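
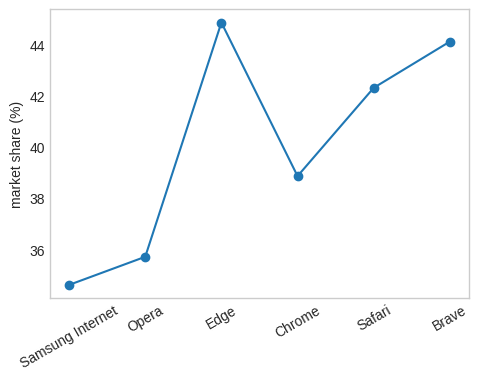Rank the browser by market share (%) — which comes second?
Top 3: Edge ≈ 45, Brave ≈ 44, Safari ≈ 42.

Brave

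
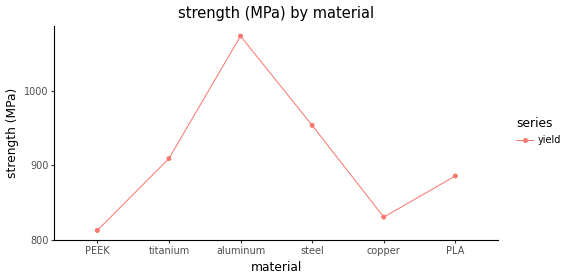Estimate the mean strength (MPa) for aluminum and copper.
(1075 + 825) / 2 ≈ 950.

≈ 950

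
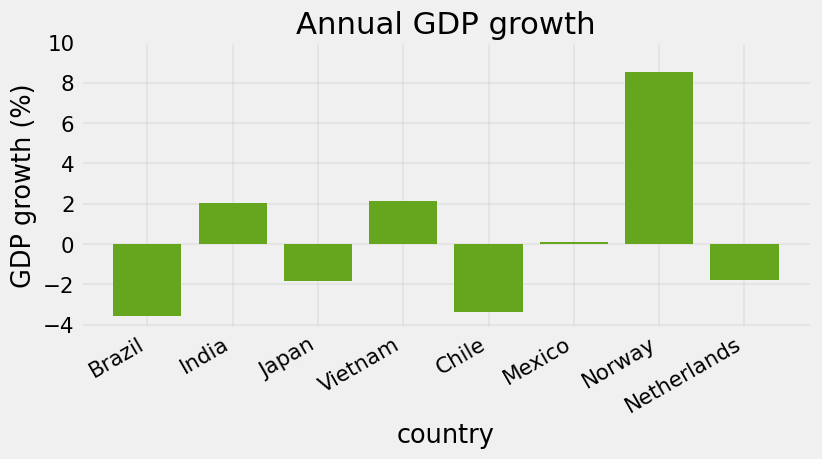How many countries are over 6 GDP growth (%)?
1

Above 6: Norway.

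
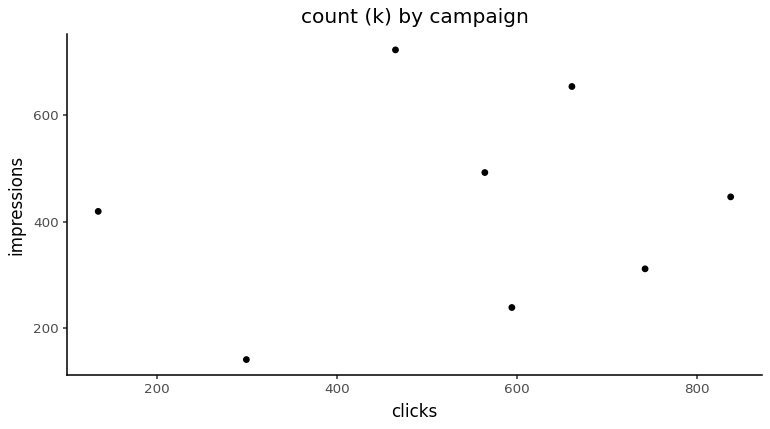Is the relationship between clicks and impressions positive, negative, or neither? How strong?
Points are roughly uncorrelated; weak (|r| ≈ 0.2).

no clear correlation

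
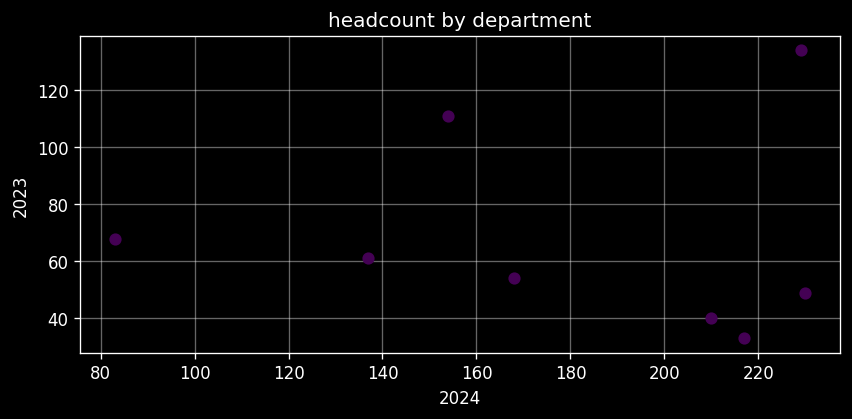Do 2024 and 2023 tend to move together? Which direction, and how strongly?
no clear correlation

Points are roughly uncorrelated; weak (|r| ≈ 0.0).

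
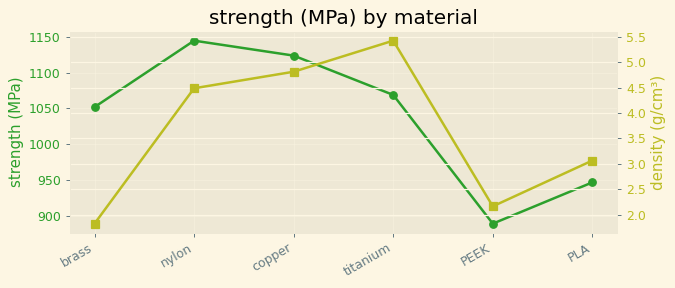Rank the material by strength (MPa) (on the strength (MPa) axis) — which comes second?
Top 3 (on the strength (MPa) axis): nylon ≈ 1150, copper ≈ 1125, titanium ≈ 1075.

copper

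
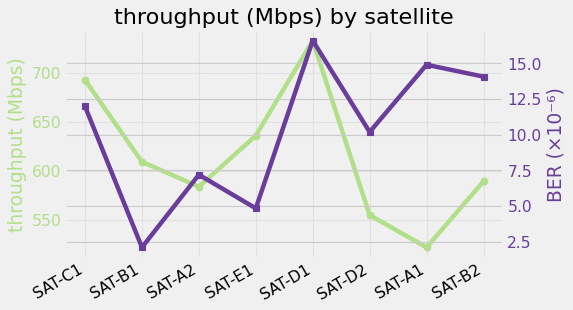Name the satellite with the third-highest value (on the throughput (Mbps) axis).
Top 4 (on the throughput (Mbps) axis): SAT-D1 ≈ 740, SAT-C1 ≈ 700, SAT-E1 ≈ 640, SAT-B1 ≈ 600.

SAT-E1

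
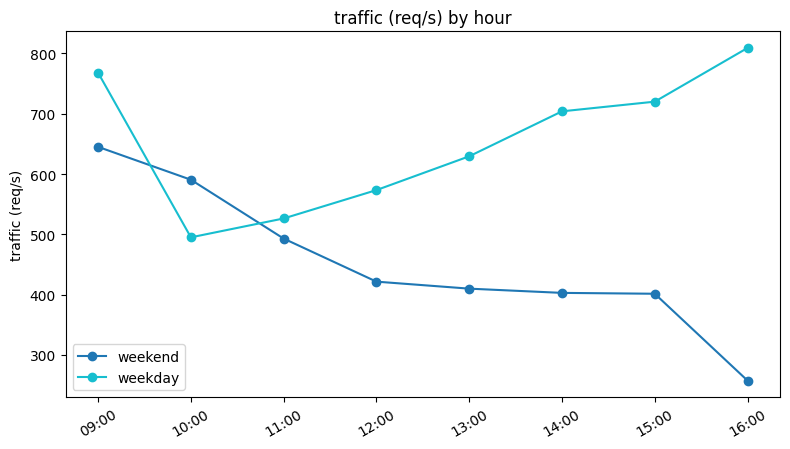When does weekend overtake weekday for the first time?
10:00

09:00: weekend ≈ 650 vs weekday ≈ 750 (not yet); 10:00: weekend ≈ 600 vs weekday ≈ 500 (first crossover).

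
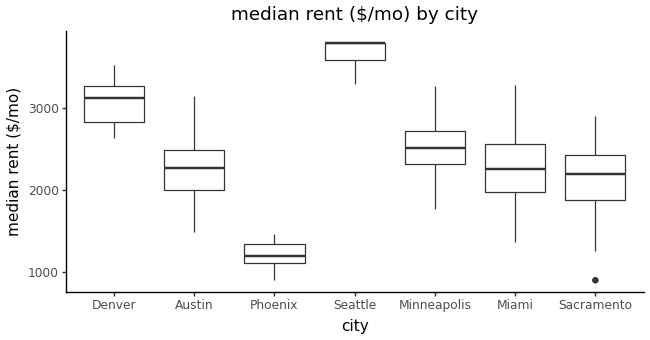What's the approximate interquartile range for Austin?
Q3 ≈ 2500, Q1 ≈ 2000; IQR ≈ 500.

≈ 500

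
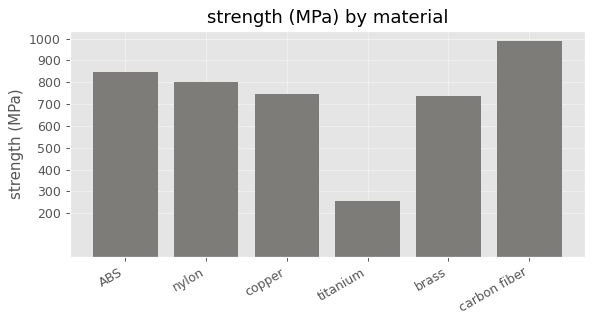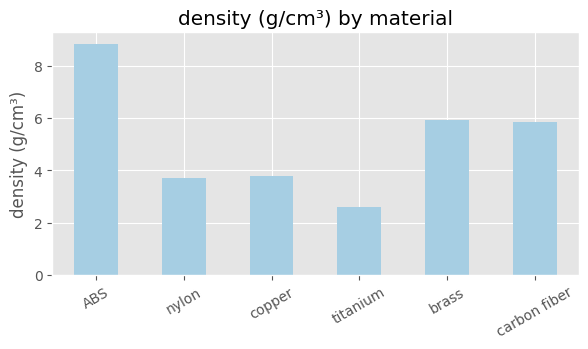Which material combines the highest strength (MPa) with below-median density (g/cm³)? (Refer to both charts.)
nylon

Chart 2 median density (g/cm³) ≈ 5; below-median materials: nylon, copper, titanium. Among those, nylon has the highest strength (MPa) (≈ 800).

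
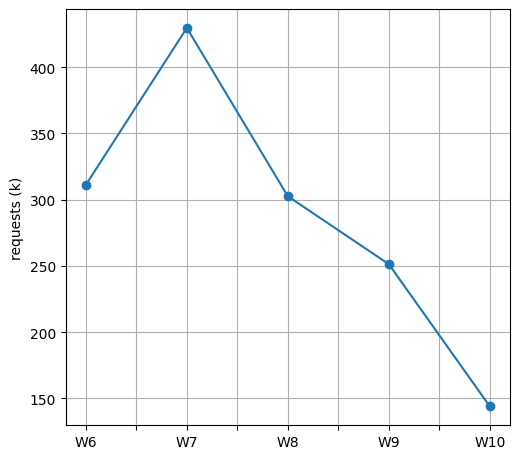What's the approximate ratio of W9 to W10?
W9 ≈ 250, W10 ≈ 150; 250/150 ≈ 1.67.

≈ 1.67×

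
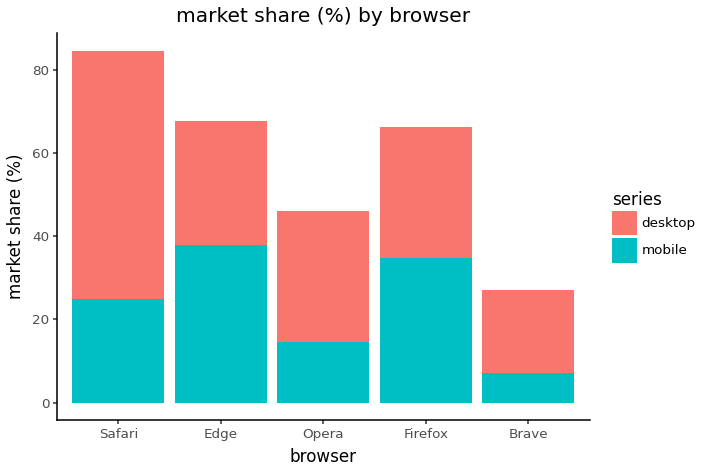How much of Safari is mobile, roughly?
mobile top ≈ 20, bottom ≈ 0; segment ≈ 20.

≈ 20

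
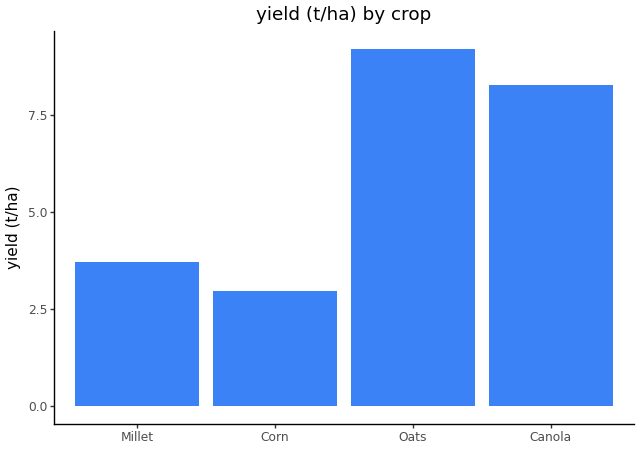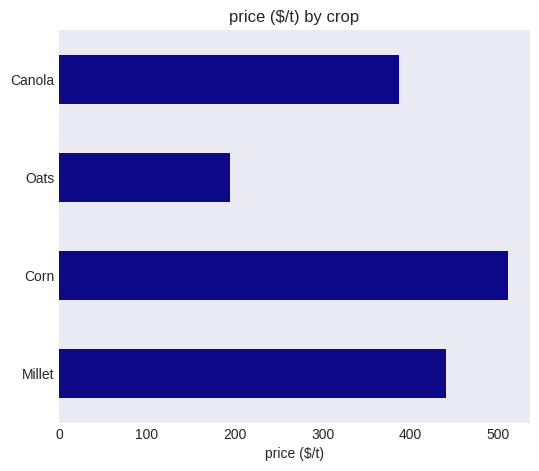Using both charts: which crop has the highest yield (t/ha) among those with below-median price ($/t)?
Chart 2 median price ($/t) ≈ 400; below-median crops: Oats, Canola. Among those, Oats has the highest yield (t/ha) (≈ 9).

Oats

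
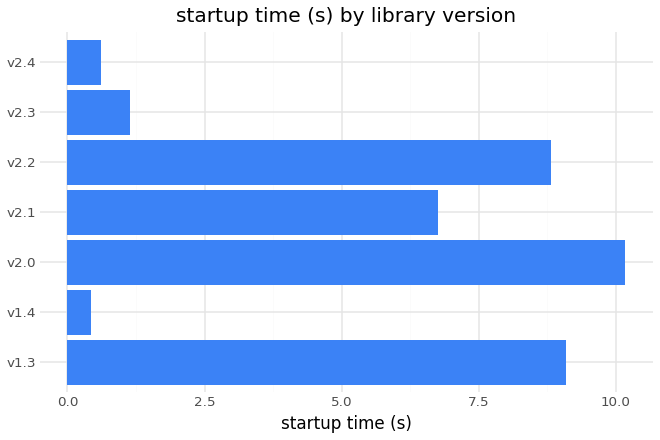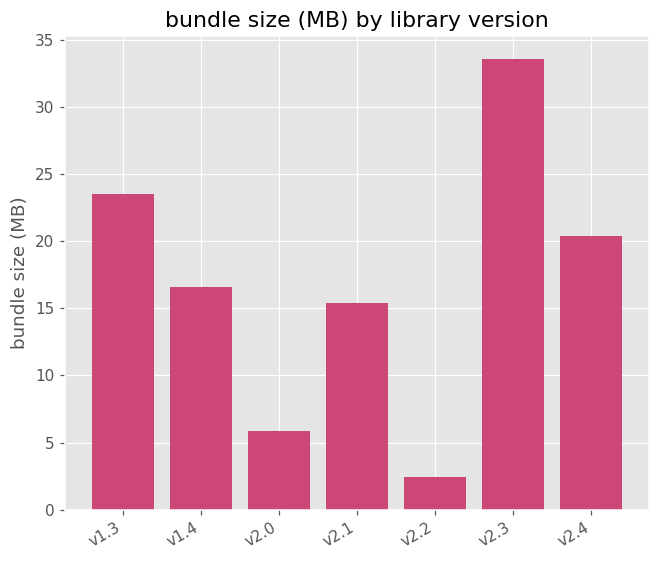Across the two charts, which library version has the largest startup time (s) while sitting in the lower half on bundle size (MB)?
v2.0

Chart 2 median bundle size (MB) ≈ 15; below-median library versions: v2.0, v2.1, v2.2. Among those, v2.0 has the highest startup time (s) (≈ 10).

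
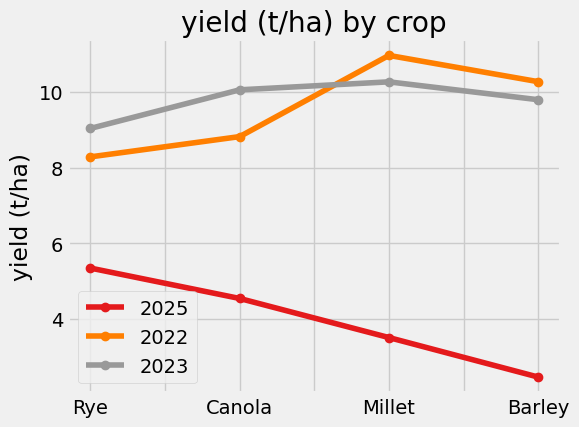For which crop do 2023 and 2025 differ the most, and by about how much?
Barley, ≈ 8 t/ha

Barley: 2023 ≈ 10, 2025 ≈ 2 → gap ≈ 8. Next-largest (Millet) is only ≈ 6.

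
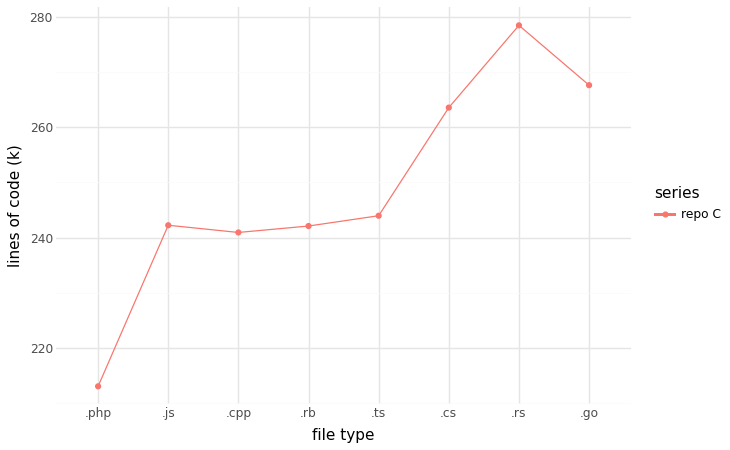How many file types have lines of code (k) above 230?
7

Above 230: .js, .cpp, .rb, .ts, .cs, .rs, .go.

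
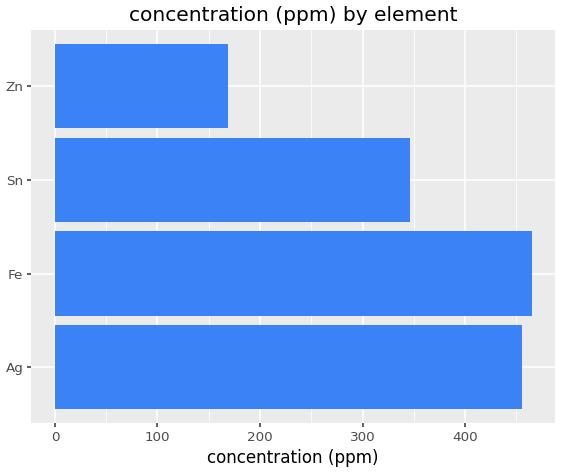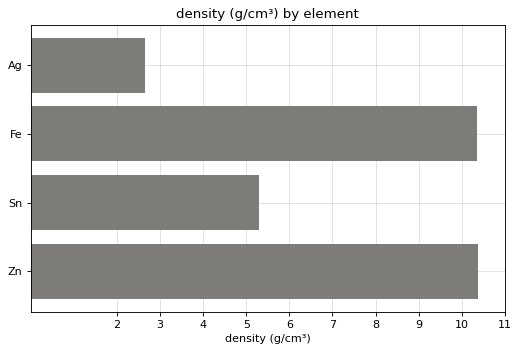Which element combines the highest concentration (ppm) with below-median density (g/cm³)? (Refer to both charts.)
Ag

Chart 2 median density (g/cm³) ≈ 8; below-median elements: Ag, Sn. Among those, Ag has the highest concentration (ppm) (≈ 450).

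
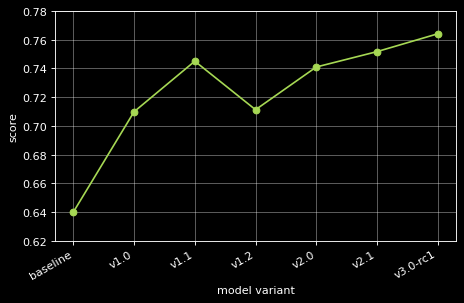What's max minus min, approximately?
≈ 0.12

Max v3.0-rc1 ≈ 0.76, min baseline ≈ 0.64; range ≈ 0.12.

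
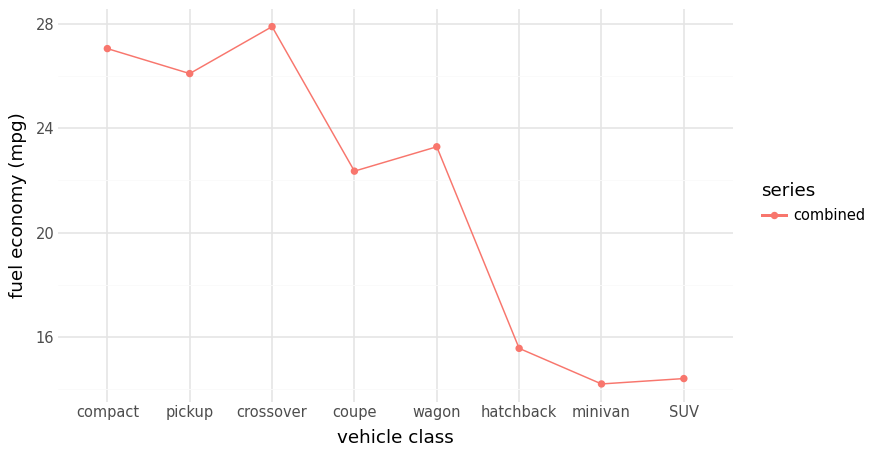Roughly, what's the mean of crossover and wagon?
≈ 26

(28 + 24) / 2 ≈ 26.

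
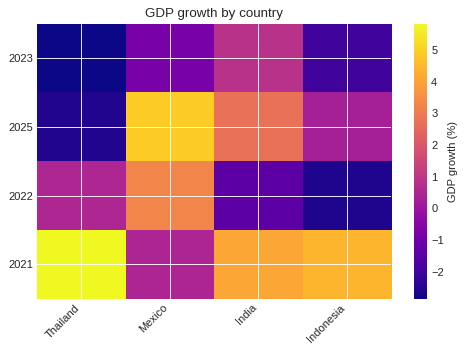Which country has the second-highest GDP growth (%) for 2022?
Top 3 for 2022: Mexico ≈ 3, Thailand ≈ 1, India ≈ -1.

Thailand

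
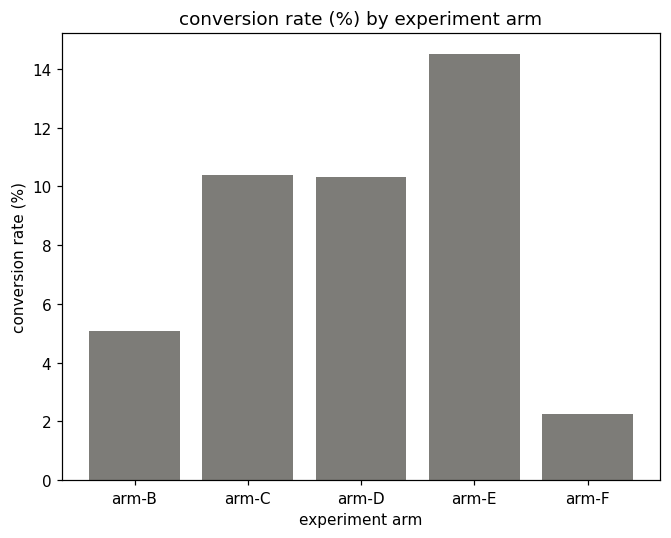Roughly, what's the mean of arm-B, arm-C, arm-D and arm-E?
(6 + 10 + 10 + 14) / 4 ≈ 10.

≈ 10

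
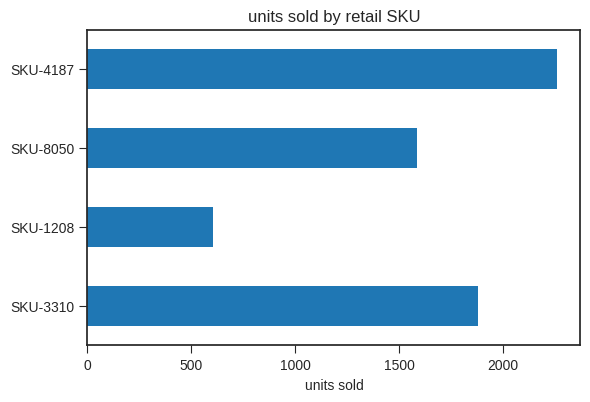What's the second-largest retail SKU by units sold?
Top 3: SKU-4187 ≈ 2200, SKU-3310 ≈ 1800, SKU-8050 ≈ 1600.

SKU-3310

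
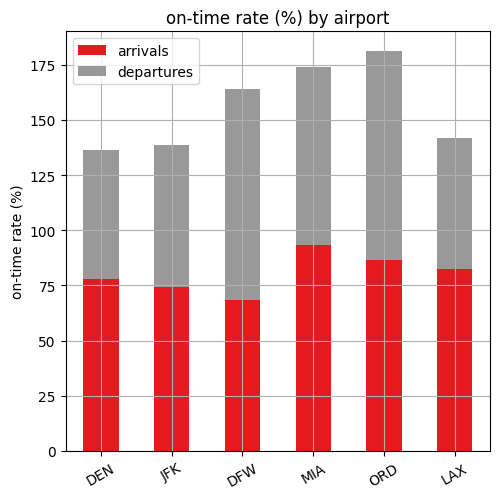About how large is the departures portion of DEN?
departures top ≈ 140, bottom ≈ 80; segment ≈ 60.

≈ 60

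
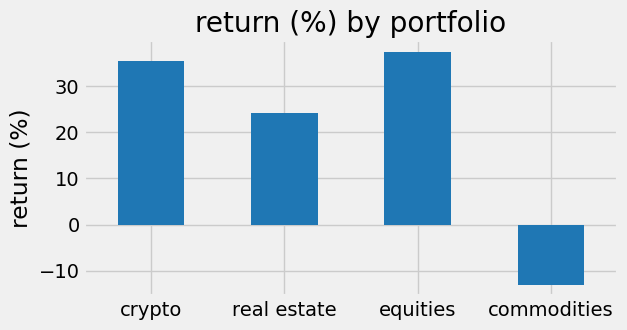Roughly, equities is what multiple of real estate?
equities ≈ 35, real estate ≈ 25; 35/25 ≈ 1.4.

≈ 1.4×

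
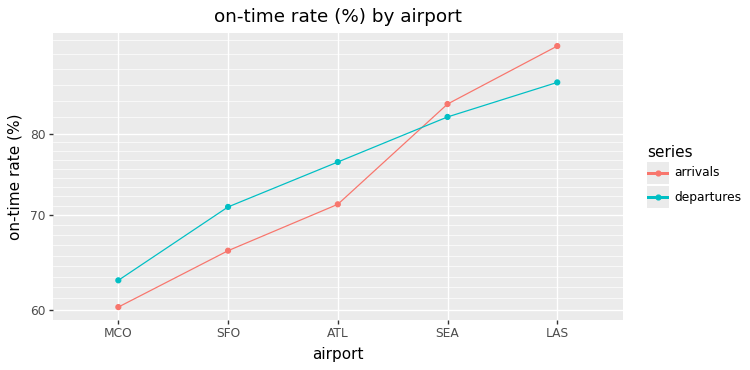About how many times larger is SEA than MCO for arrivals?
≈ 1.42×

SEA ≈ 85, MCO ≈ 60; 85/60 ≈ 1.42.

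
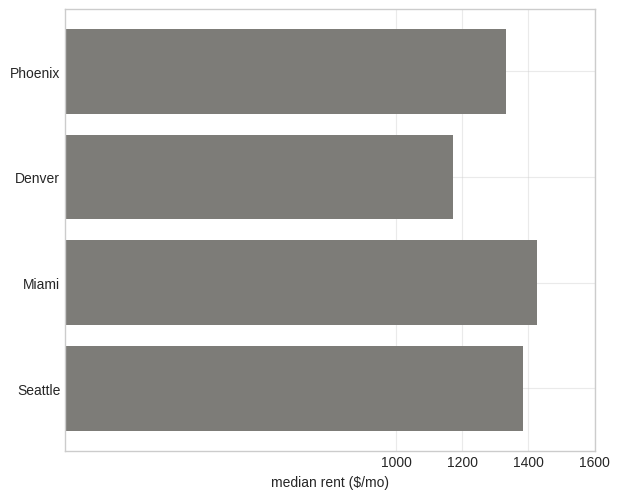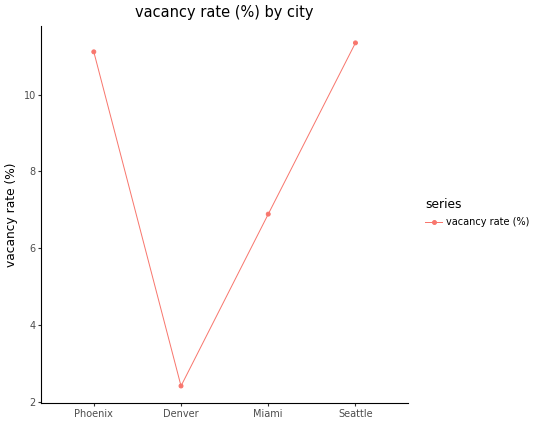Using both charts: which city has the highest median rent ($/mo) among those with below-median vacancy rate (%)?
Chart 2 median vacancy rate (%) ≈ 8; below-median cities: Denver, Miami. Among those, Miami has the highest median rent ($/mo) (≈ 1400).

Miami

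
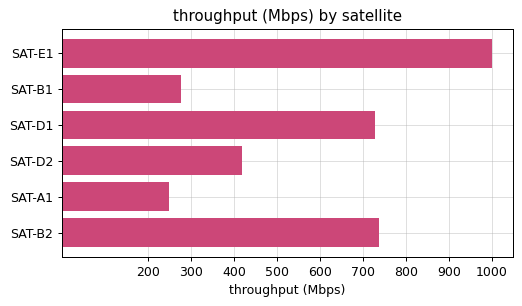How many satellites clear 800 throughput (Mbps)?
Above 800: SAT-E1.

1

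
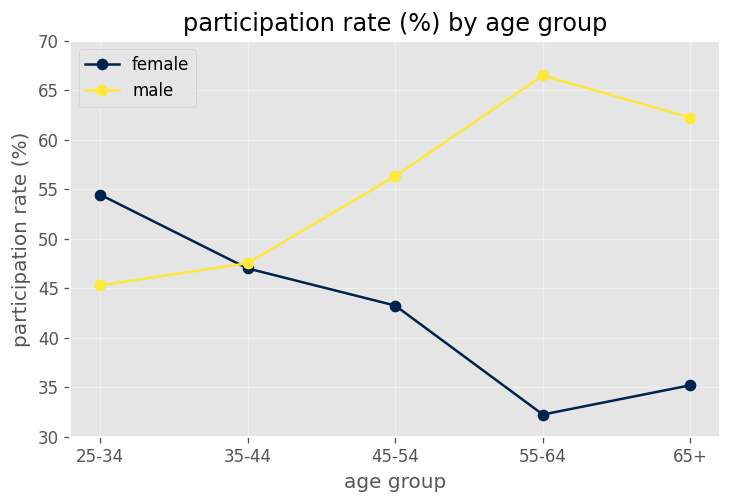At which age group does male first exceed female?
25-34: male ≈ 45 vs female ≈ 55 (not yet); 35-44: male ≈ 50 vs female ≈ 45 (first crossover).

35-44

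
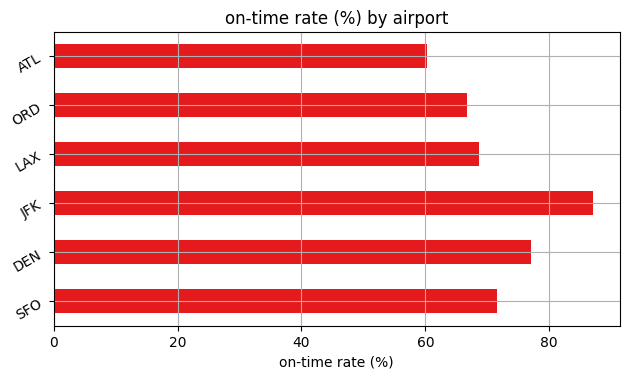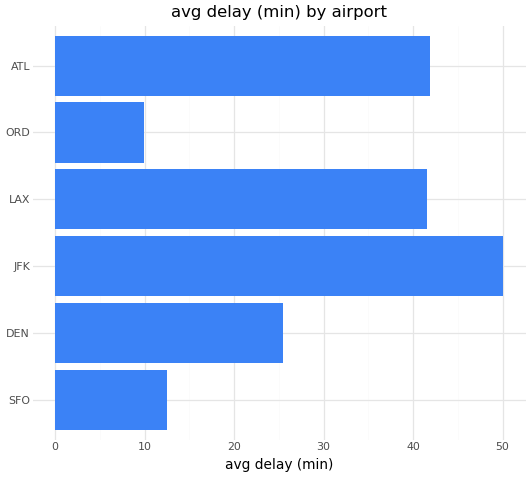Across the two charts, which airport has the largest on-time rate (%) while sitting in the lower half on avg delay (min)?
Chart 2 median avg delay (min) ≈ 35; below-median airports: SFO, DEN, ORD. Among those, DEN has the highest on-time rate (%) (≈ 80).

DEN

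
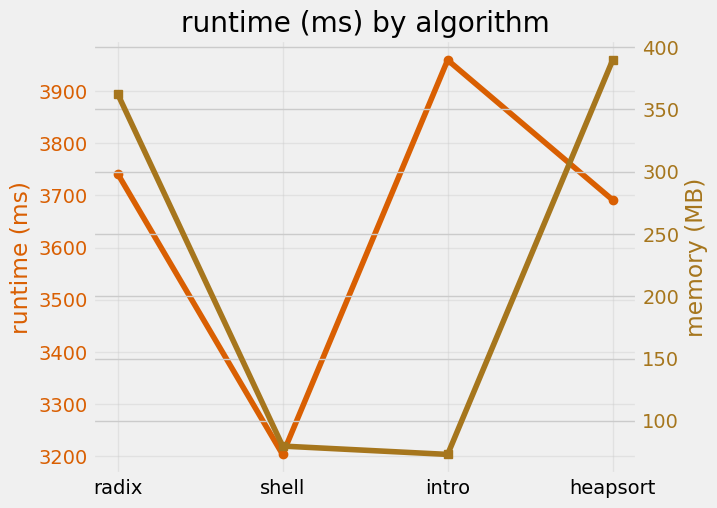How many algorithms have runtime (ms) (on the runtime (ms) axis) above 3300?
3

Above 3300: radix, intro, heapsort.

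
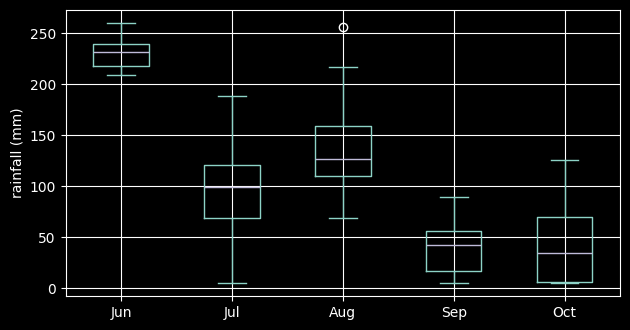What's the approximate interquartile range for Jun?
≈ 20

Q3 ≈ 240, Q1 ≈ 220; IQR ≈ 20.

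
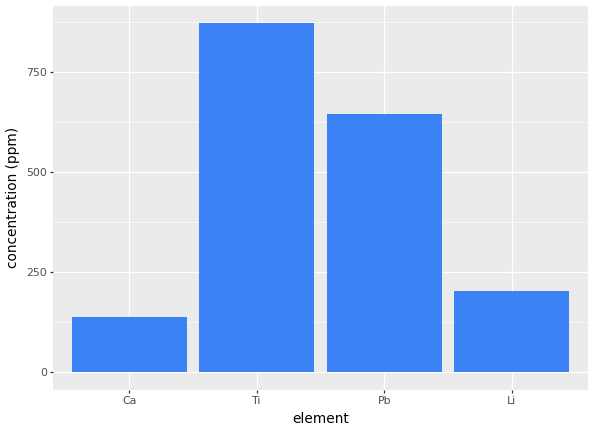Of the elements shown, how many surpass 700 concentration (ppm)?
1

Above 700: Ti.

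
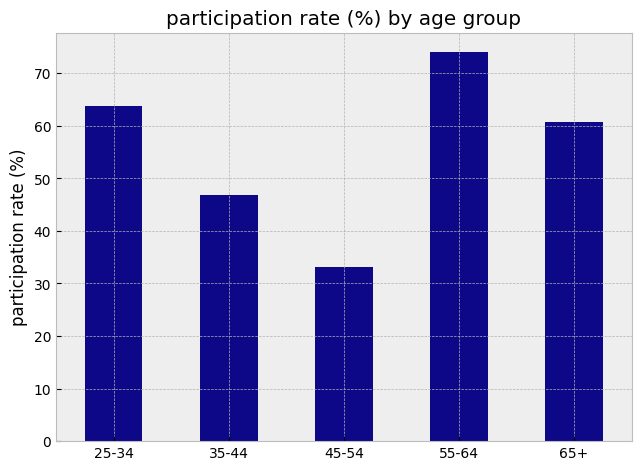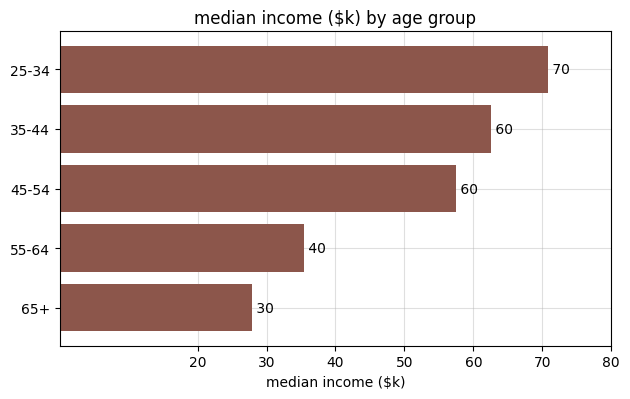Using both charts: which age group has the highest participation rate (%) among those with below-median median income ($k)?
Chart 2 median median income ($k) ≈ 60; below-median age groups: 55-64, 65+. Among those, 55-64 has the highest participation rate (%) (≈ 70).

55-64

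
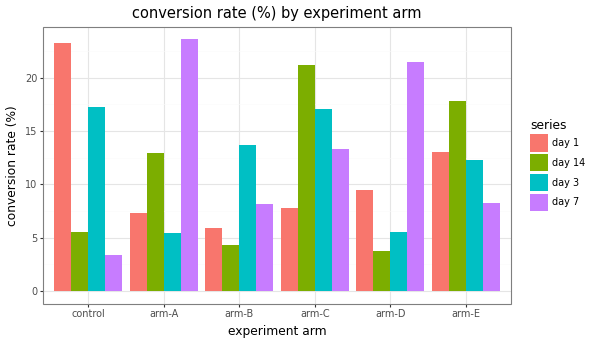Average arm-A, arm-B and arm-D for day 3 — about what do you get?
(6 + 14 + 6) / 3 ≈ 9.

≈ 9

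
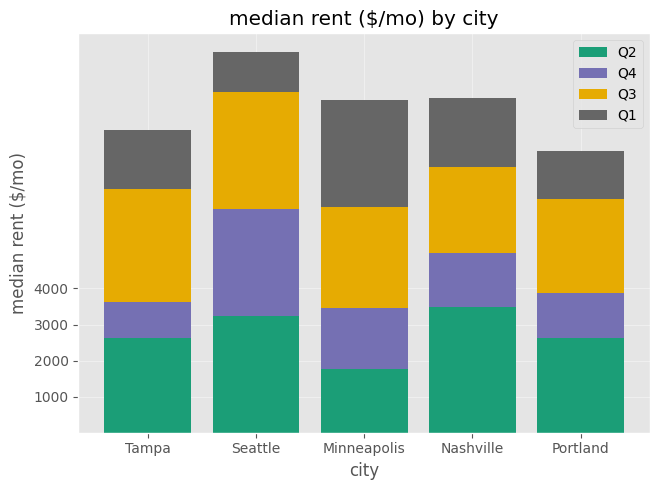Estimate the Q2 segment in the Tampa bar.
≈ 3000

Q2 top ≈ 3000, bottom ≈ 0; segment ≈ 3000.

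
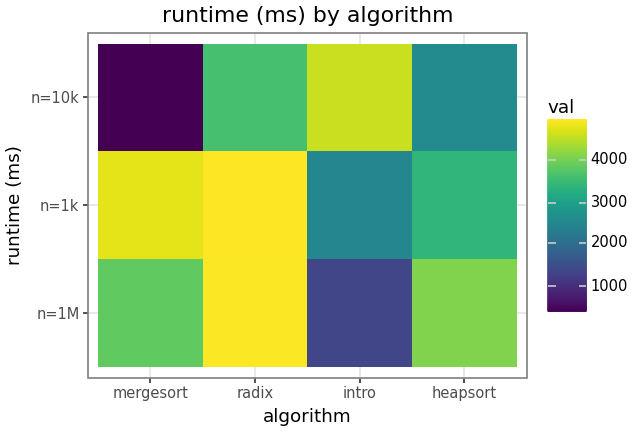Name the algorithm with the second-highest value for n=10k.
Top 3 for n=10k: intro ≈ 4500, radix ≈ 3500, heapsort ≈ 2500.

radix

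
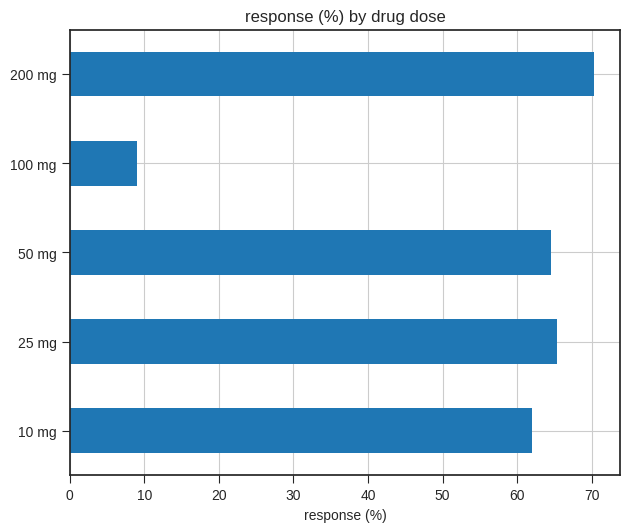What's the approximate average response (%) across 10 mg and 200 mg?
≈ 65

(60 + 70) / 2 ≈ 65.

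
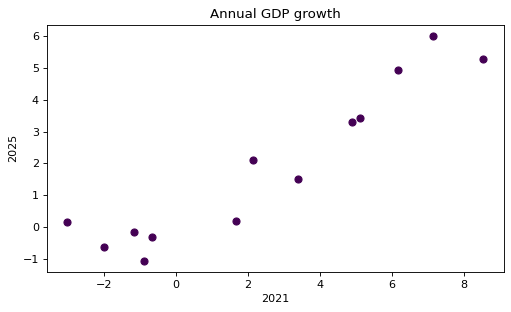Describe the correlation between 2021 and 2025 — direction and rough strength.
Points are positively correlated; strong (|r| ≈ 0.9).

positive, strong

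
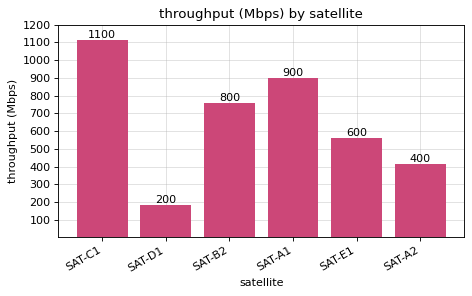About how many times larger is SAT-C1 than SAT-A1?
SAT-C1 ≈ 1100, SAT-A1 ≈ 900; 1100/900 ≈ 1.22.

≈ 1.22×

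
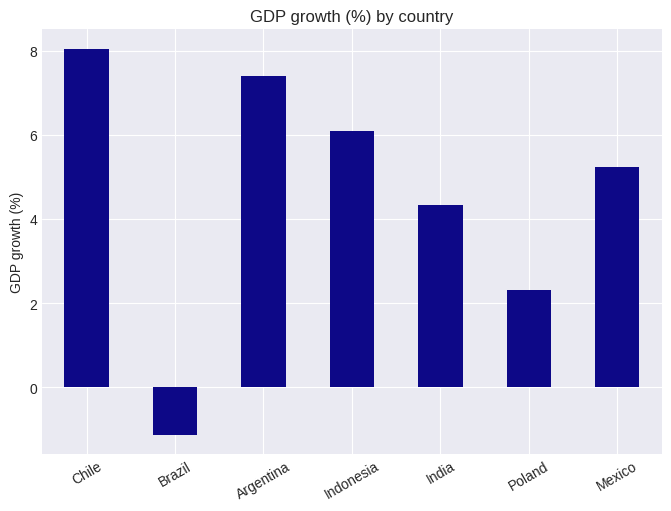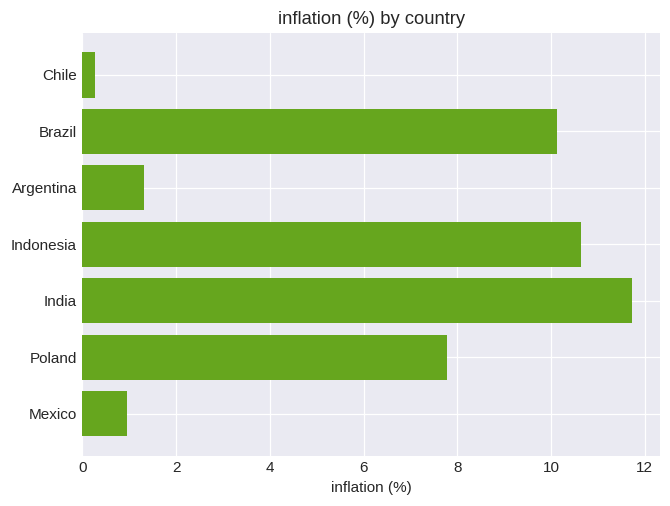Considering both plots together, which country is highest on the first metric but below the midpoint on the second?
Chart 2 median inflation (%) ≈ 8; below-median countries: Chile, Argentina, Mexico. Among those, Chile has the highest GDP growth (%) (≈ 8).

Chile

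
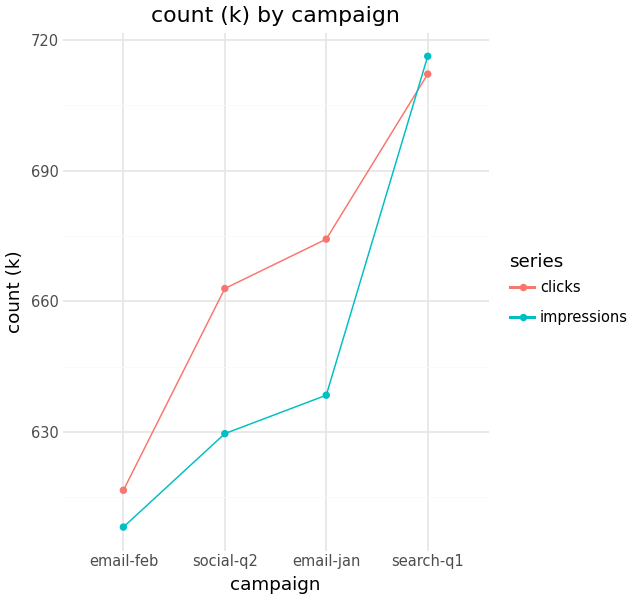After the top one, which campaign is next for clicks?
email-jan

Top 3 for clicks: search-q1 ≈ 710, email-jan ≈ 670, social-q2 ≈ 660.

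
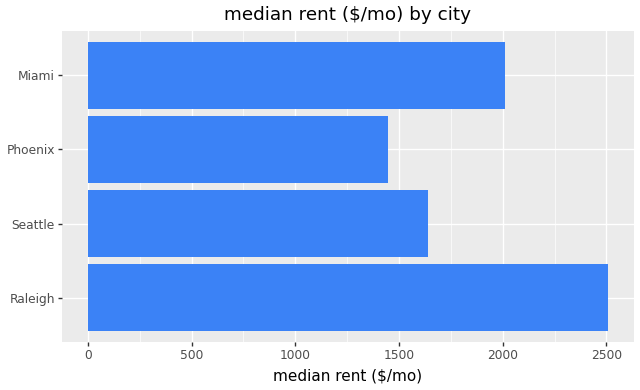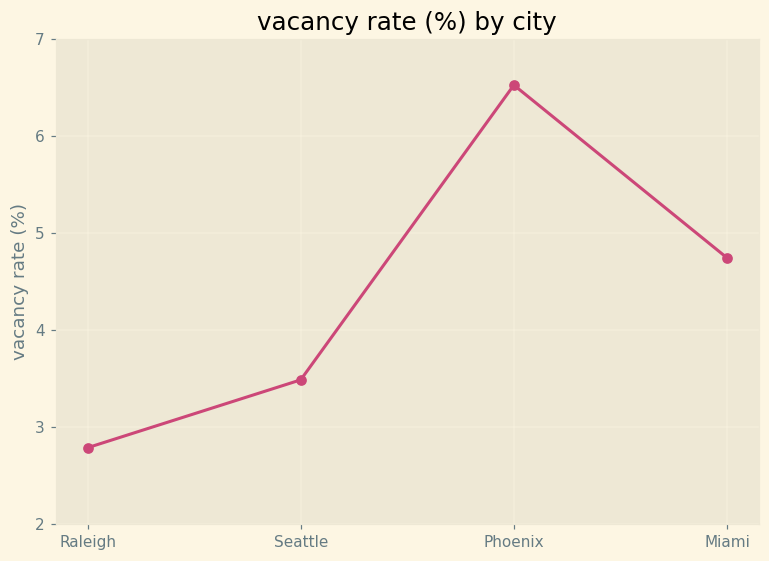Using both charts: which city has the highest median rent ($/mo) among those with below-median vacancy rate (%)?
Raleigh

Chart 2 median vacancy rate (%) ≈ 4; below-median cities: Raleigh, Seattle. Among those, Raleigh has the highest median rent ($/mo) (≈ 2500).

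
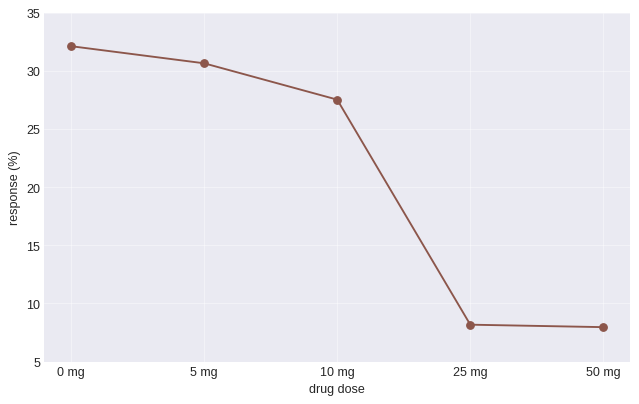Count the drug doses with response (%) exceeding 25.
Above 25: 0 mg, 5 mg, 10 mg.

3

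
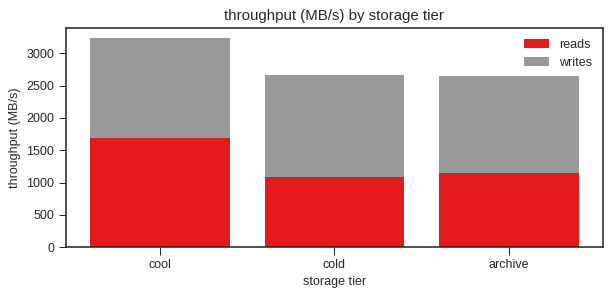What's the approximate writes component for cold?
≈ 1500

writes top ≈ 2500, bottom ≈ 1000; segment ≈ 1500.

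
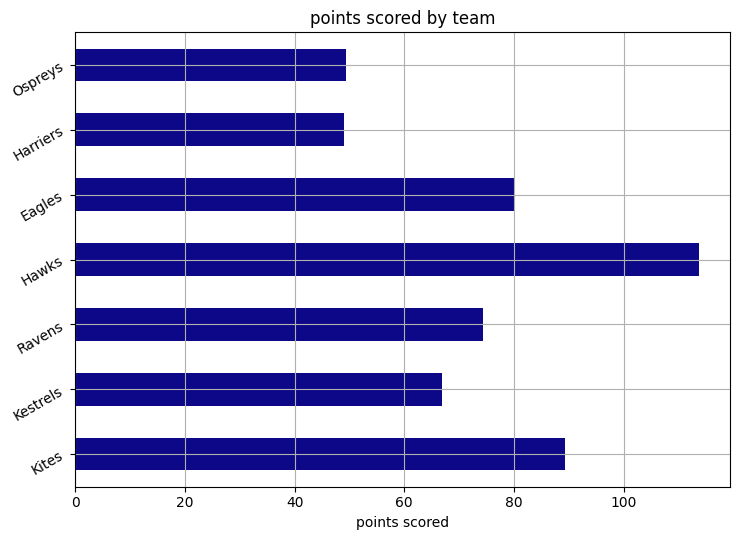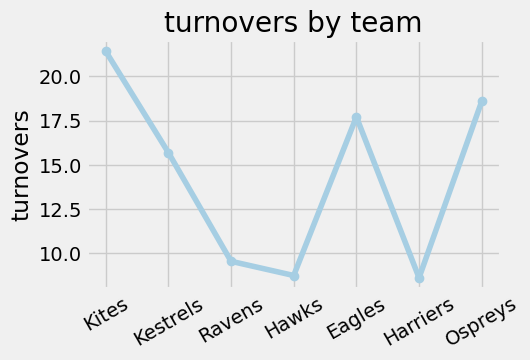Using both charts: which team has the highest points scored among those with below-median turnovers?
Hawks

Chart 2 median turnovers ≈ 16; below-median teams: Ravens, Hawks, Harriers. Among those, Hawks has the highest points scored (≈ 120).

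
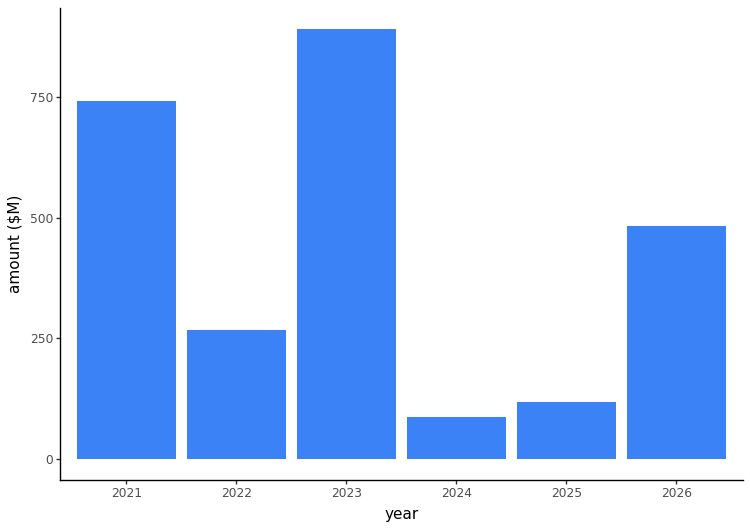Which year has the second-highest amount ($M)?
Top 3: 2023 ≈ 900, 2021 ≈ 700, 2026 ≈ 500.

2021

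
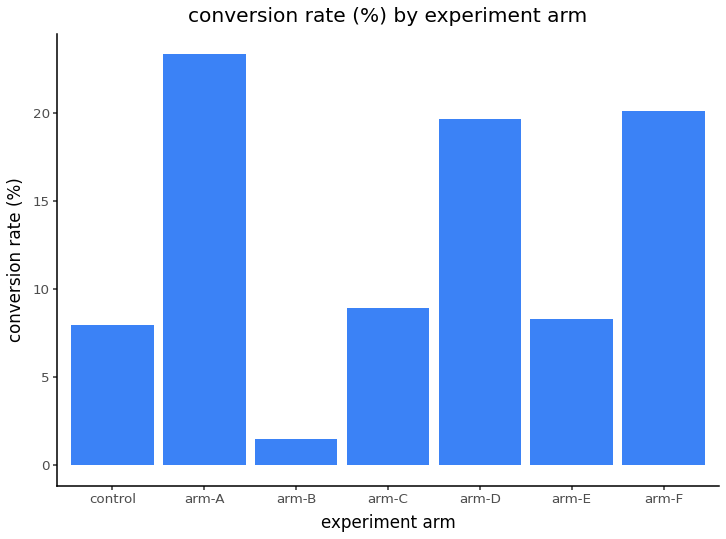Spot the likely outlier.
arm-A ≈ 24; the rest sit between ≈ 2 and ≈ 20.

arm-A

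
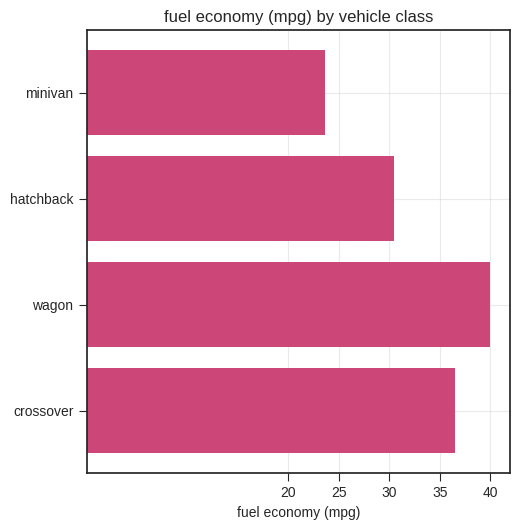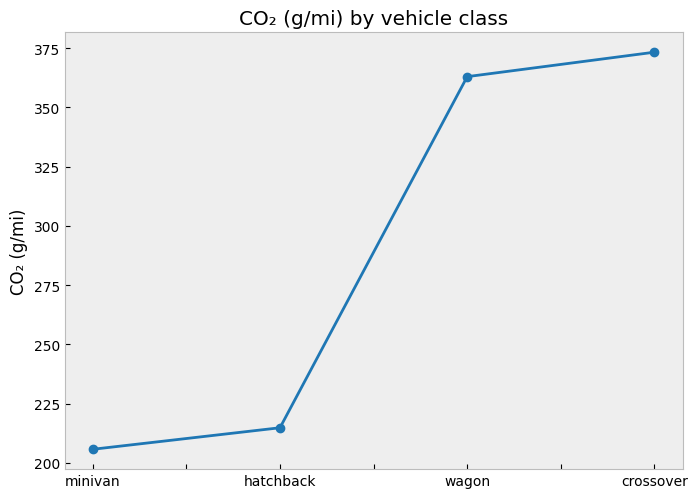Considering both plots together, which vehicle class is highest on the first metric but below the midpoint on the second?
Chart 2 median CO₂ (g/mi) ≈ 300; below-median vehicle classes: minivan, hatchback. Among those, hatchback has the highest fuel economy (mpg) (≈ 30).

hatchback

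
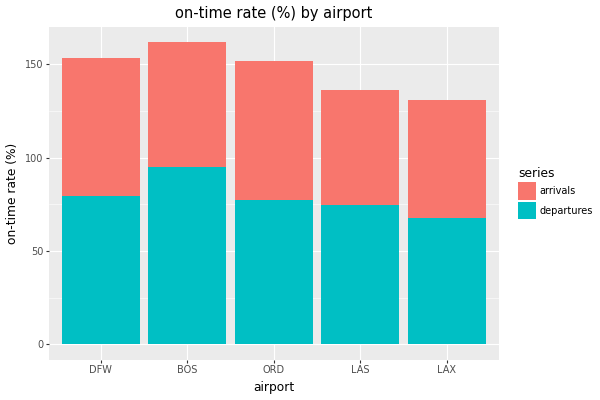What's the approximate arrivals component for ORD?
arrivals top ≈ 160, bottom ≈ 80; segment ≈ 80.

≈ 80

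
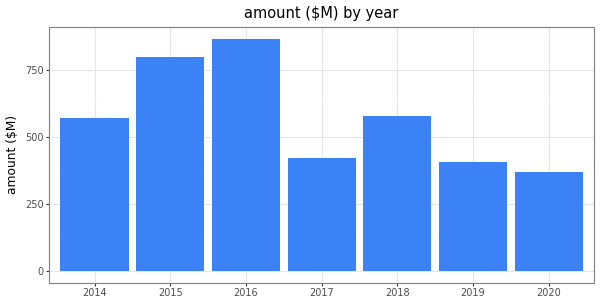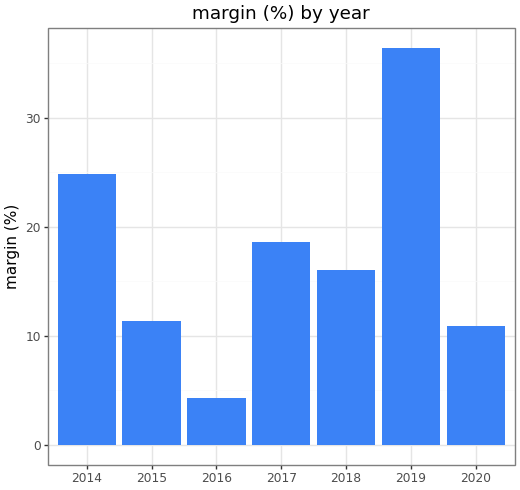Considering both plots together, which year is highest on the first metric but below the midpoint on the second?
Chart 2 median margin (%) ≈ 15; below-median years: 2015, 2016, 2020. Among those, 2016 has the highest amount ($M) (≈ 900).

2016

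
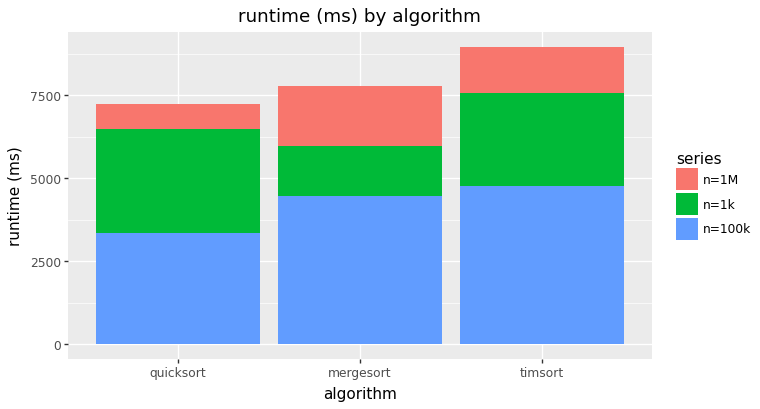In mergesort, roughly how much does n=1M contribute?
≈ 2000

n=1M top ≈ 8000, bottom ≈ 6000; segment ≈ 2000.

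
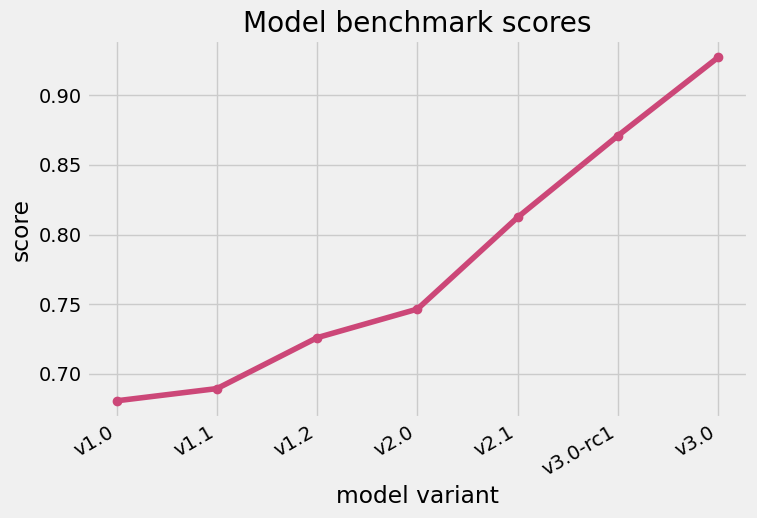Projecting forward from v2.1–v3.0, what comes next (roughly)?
≈ 1.025

Last three: 0.80, 0.85, 0.95 → slope ≈ 0.075/step → next ≈ 1.025.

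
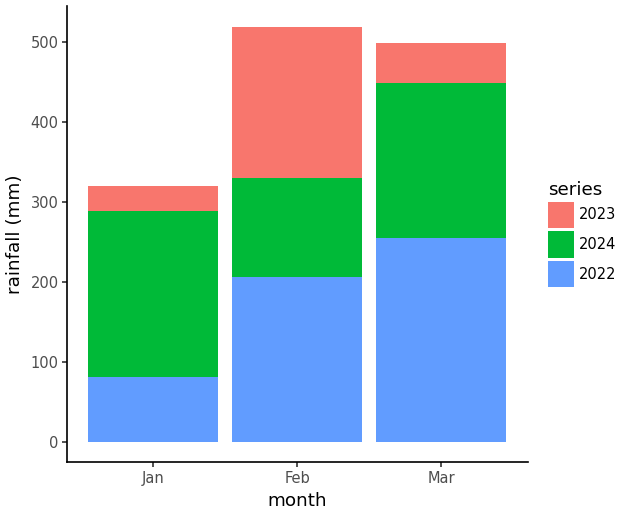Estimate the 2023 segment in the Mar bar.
2023 top ≈ 500, bottom ≈ 450; segment ≈ 50.

≈ 50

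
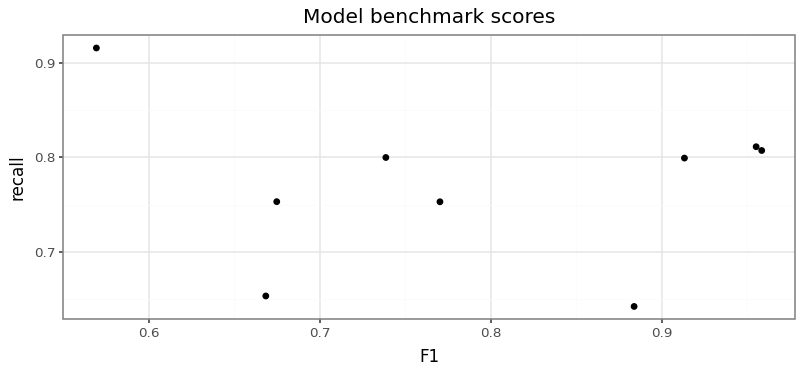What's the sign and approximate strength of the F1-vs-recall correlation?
no clear correlation

Points are roughly uncorrelated; weak (|r| ≈ 0.1).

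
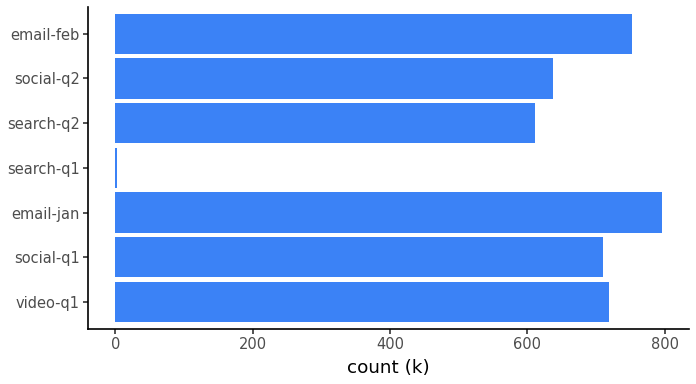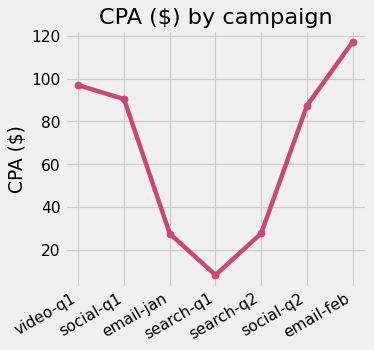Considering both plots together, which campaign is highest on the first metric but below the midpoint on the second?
Chart 2 median CPA ($) ≈ 80; below-median campaigns: email-jan, search-q1, search-q2. Among those, email-jan has the highest count (k) (≈ 800).

email-jan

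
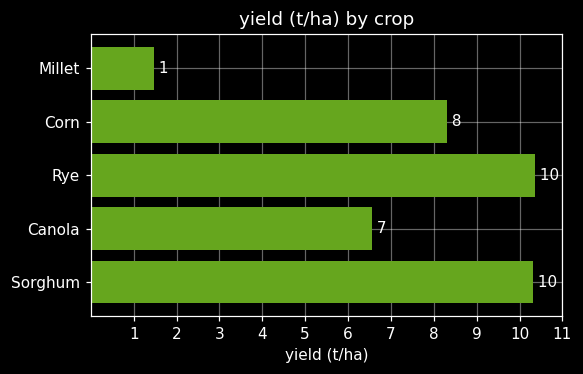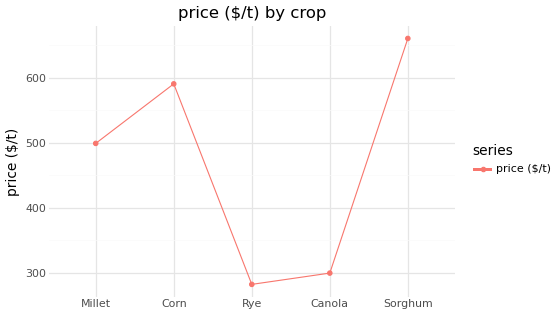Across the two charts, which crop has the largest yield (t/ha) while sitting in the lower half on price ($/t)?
Rye

Chart 2 median price ($/t) ≈ 500; below-median crops: Rye, Canola. Among those, Rye has the highest yield (t/ha) (≈ 10).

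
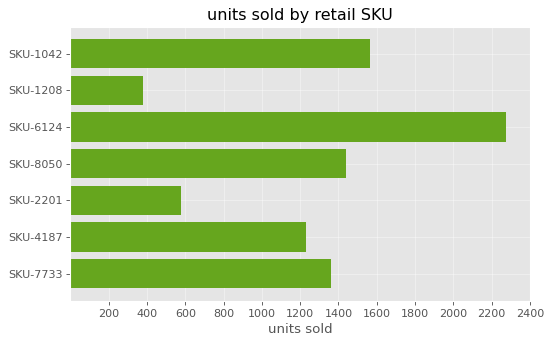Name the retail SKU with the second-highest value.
Top 3: SKU-6124 ≈ 2200, SKU-1042 ≈ 1600, SKU-8050 ≈ 1400.

SKU-1042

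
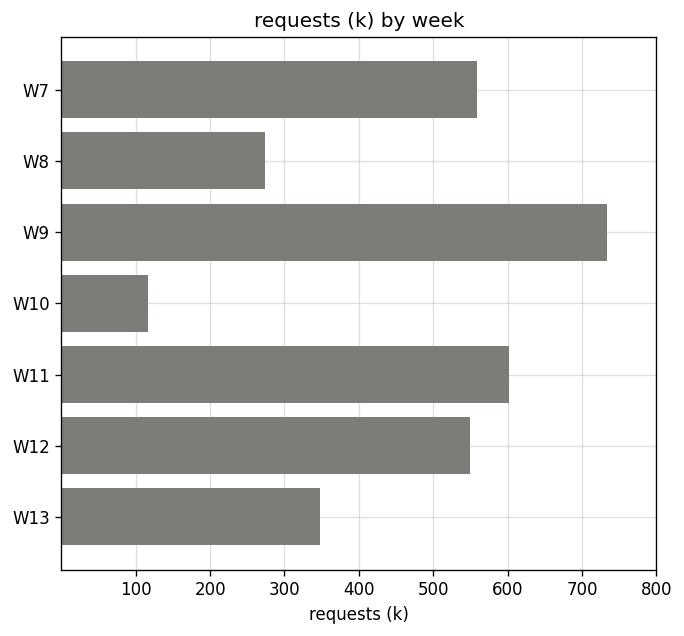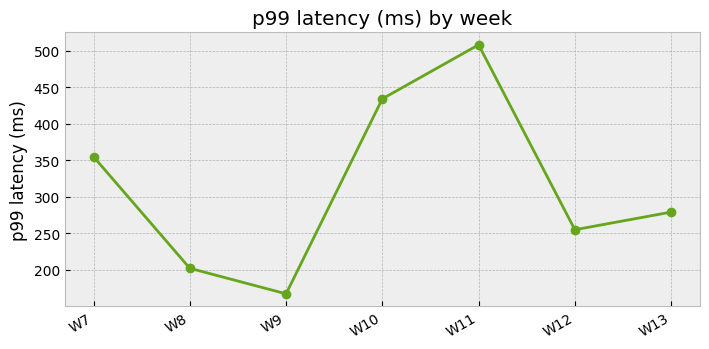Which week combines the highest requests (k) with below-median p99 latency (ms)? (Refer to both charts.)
W9

Chart 2 median p99 latency (ms) ≈ 300; below-median weeks: W8, W9, W12. Among those, W9 has the highest requests (k) (≈ 700).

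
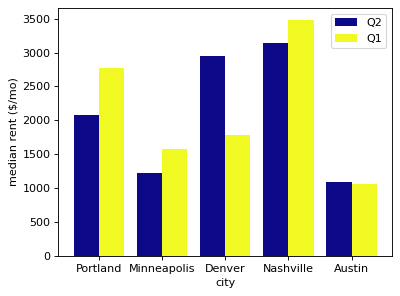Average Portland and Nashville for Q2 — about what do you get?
≈ 2500

(2000 + 3000) / 2 ≈ 2500.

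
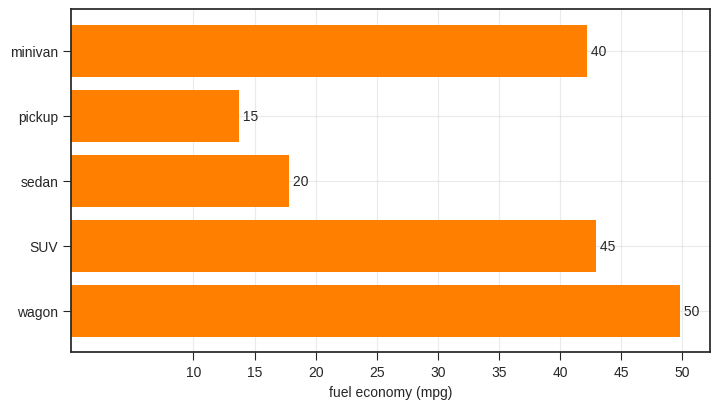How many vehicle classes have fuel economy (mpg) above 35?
Above 35: minivan, SUV, wagon.

3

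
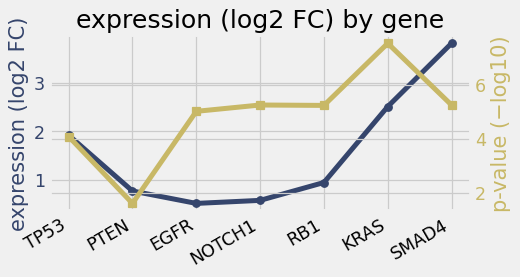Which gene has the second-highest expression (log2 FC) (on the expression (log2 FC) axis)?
KRAS

Top 3 (on the expression (log2 FC) axis): SMAD4 ≈ 4.0, KRAS ≈ 2.5, TP53 ≈ 2.0.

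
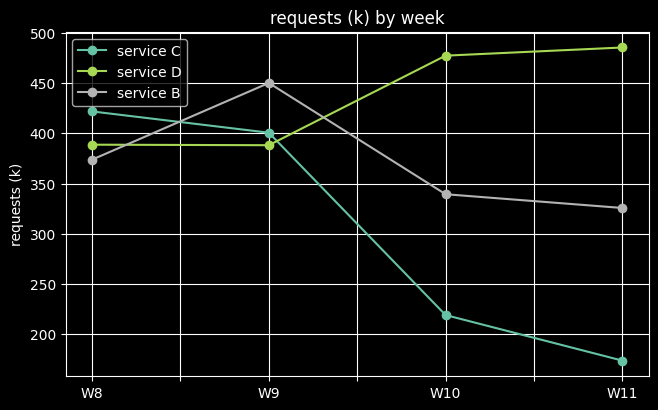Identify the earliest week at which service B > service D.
W8: service B ≈ 350 vs service D ≈ 400 (not yet); W9: service B ≈ 450 vs service D ≈ 400 (first crossover).

W9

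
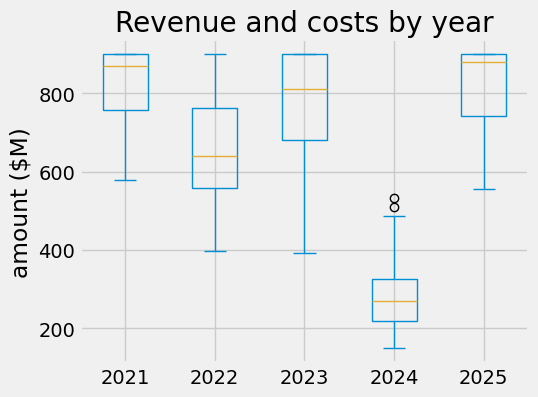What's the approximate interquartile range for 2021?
Q3 ≈ 900, Q1 ≈ 750; IQR ≈ 150.

≈ 150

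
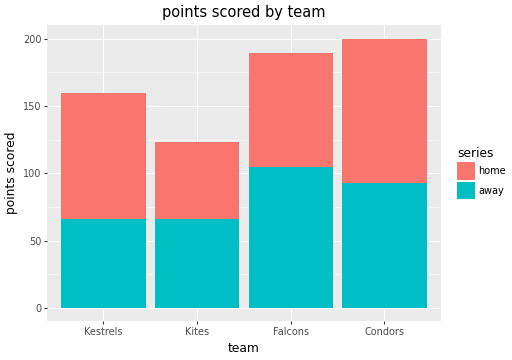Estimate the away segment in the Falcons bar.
≈ 100

away top ≈ 100, bottom ≈ 0; segment ≈ 100.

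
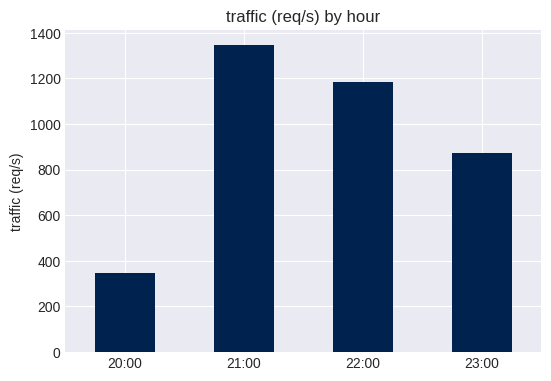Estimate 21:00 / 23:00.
≈ 1.75×

21:00 ≈ 1400, 23:00 ≈ 800; 1400/800 ≈ 1.75.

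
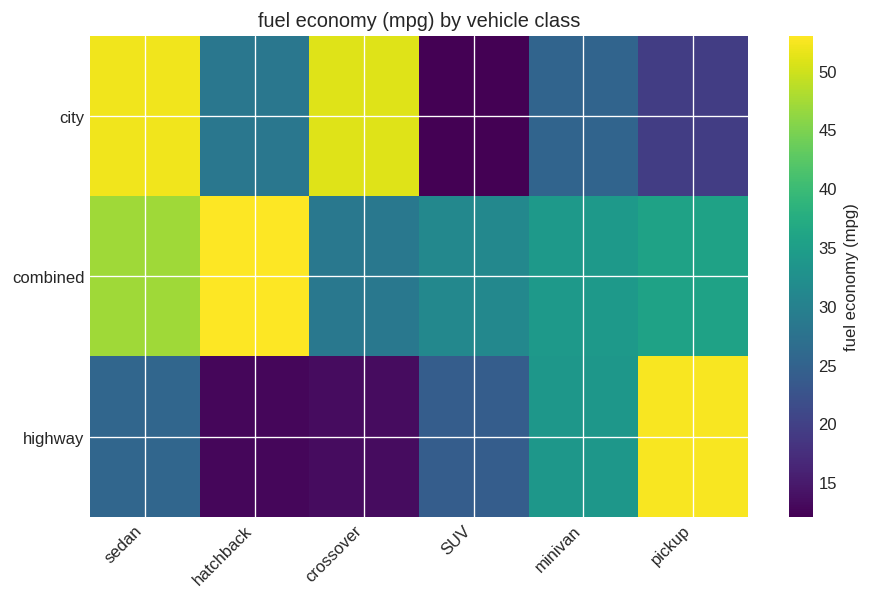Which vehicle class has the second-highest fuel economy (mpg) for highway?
Top 3 for highway: pickup ≈ 50, minivan ≈ 35, sedan ≈ 25.

minivan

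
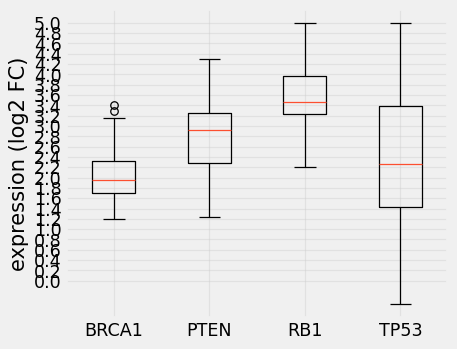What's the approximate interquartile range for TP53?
≈ 2.0

Q3 ≈ 3.4, Q1 ≈ 1.4; IQR ≈ 2.0.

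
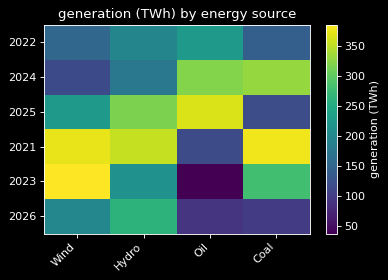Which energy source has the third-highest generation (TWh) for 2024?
Hydro

Top 4 for 2024: Coal ≈ 350, Oil ≈ 300, Hydro ≈ 200, Wind ≈ 100.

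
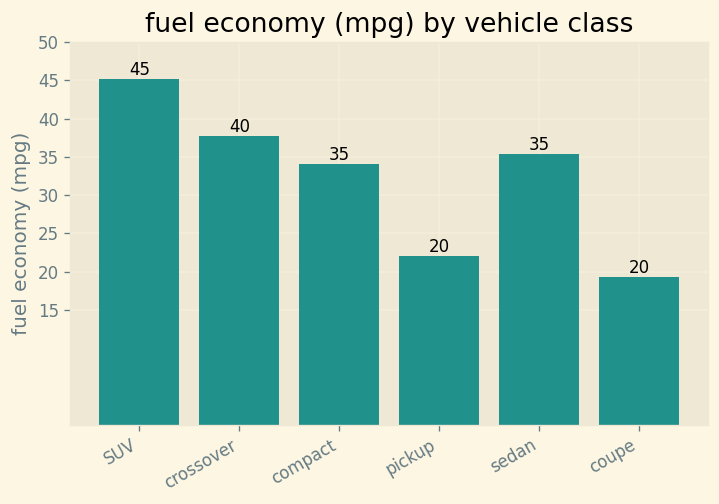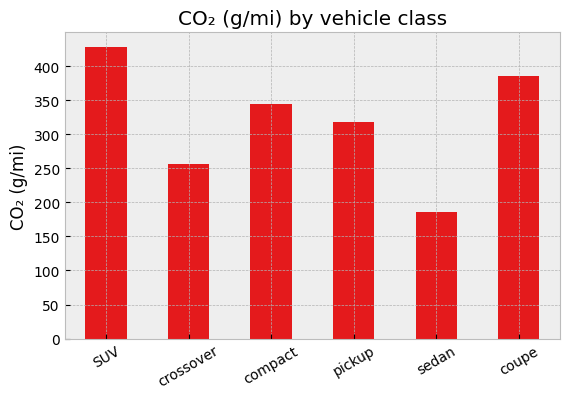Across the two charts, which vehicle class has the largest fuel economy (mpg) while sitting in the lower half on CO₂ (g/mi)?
crossover

Chart 2 median CO₂ (g/mi) ≈ 350; below-median vehicle classes: crossover, pickup, sedan. Among those, crossover has the highest fuel economy (mpg) (≈ 40).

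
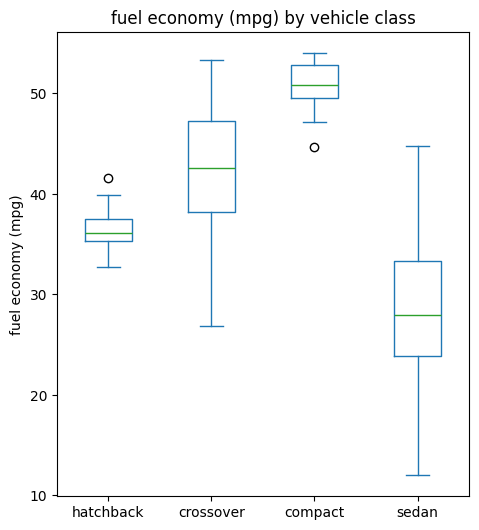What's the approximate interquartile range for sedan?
≈ 10

Q3 ≈ 34, Q1 ≈ 24; IQR ≈ 10.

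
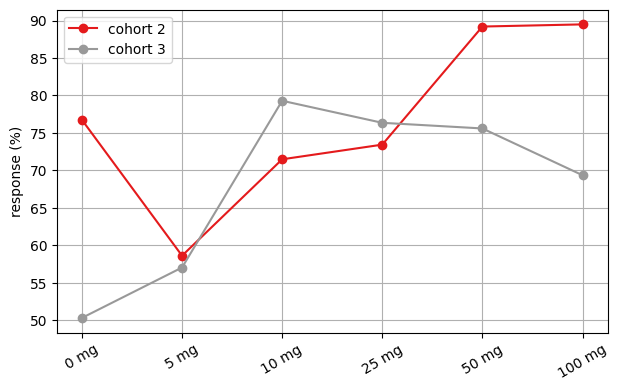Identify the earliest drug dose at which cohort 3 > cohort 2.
10 mg

5 mg: cohort 3 ≈ 55 vs cohort 2 ≈ 60 (not yet); 10 mg: cohort 3 ≈ 80 vs cohort 2 ≈ 70 (first crossover).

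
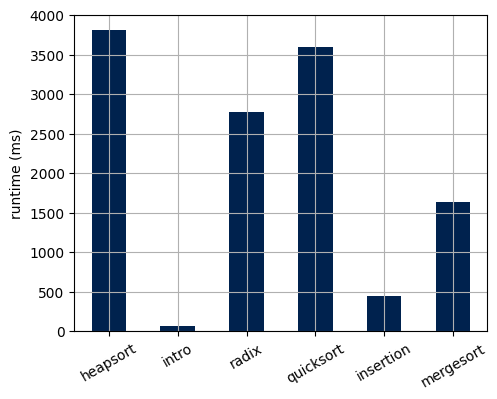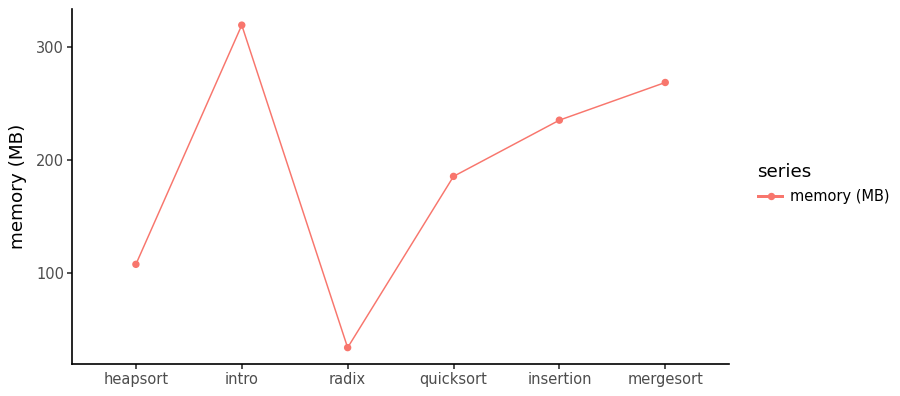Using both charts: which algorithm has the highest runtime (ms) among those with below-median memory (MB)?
heapsort

Chart 2 median memory (MB) ≈ 200; below-median algorithms: heapsort, radix, quicksort. Among those, heapsort has the highest runtime (ms) (≈ 4000).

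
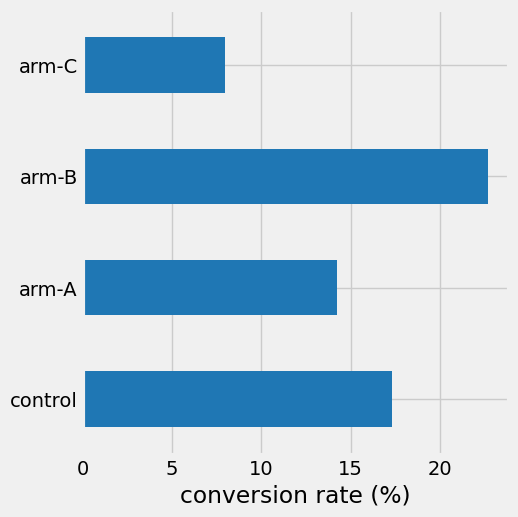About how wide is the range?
≈ 14

Max arm-B ≈ 22, min arm-C ≈ 8; range ≈ 14.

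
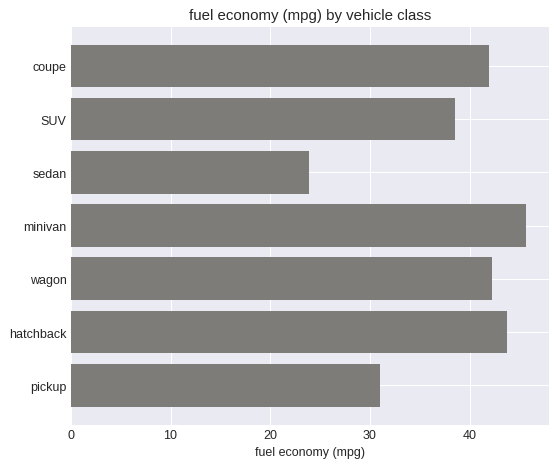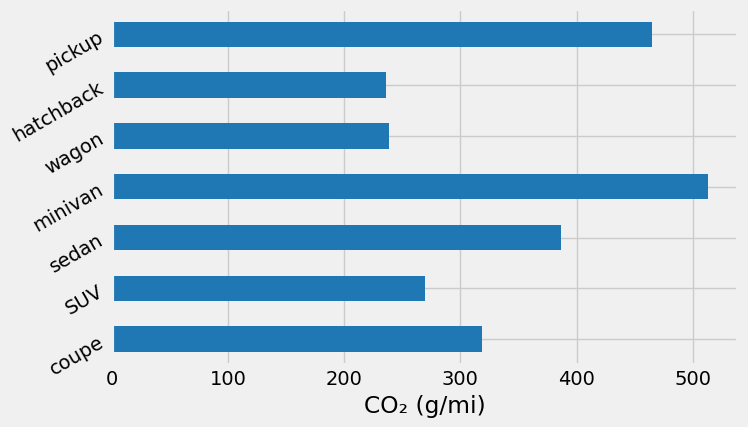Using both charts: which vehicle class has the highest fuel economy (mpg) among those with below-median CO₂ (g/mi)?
hatchback

Chart 2 median CO₂ (g/mi) ≈ 300; below-median vehicle classes: SUV, wagon, hatchback. Among those, hatchback has the highest fuel economy (mpg) (≈ 45).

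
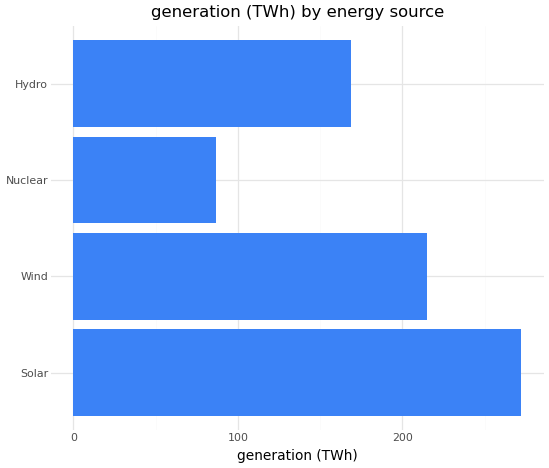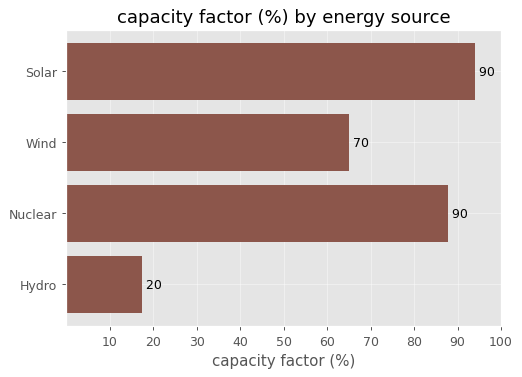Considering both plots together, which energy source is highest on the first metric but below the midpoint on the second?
Chart 2 median capacity factor (%) ≈ 80; below-median energy sources: Wind, Hydro. Among those, Wind has the highest generation (TWh) (≈ 225).

Wind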